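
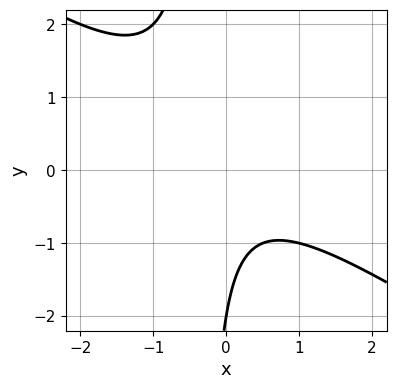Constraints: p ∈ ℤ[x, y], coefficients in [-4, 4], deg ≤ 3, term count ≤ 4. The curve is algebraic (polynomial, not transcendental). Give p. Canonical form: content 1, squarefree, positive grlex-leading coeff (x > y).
2*x^2 + 3*x*y + y + 2

(a) The degree is 2 — no degree-1 curve has this shape.
(b) Against the integer gridlines: it crosses the y-axis at the gridline y = -2; it misses every integer gridline on the x-axis.
(c) Assembling these constraints gives the stated polynomial.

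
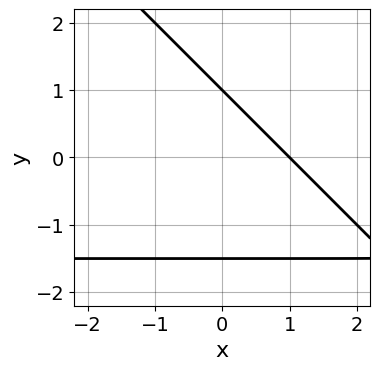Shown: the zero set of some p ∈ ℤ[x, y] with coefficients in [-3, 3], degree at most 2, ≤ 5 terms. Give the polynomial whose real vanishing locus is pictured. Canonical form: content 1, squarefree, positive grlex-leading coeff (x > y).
1. Degree: no degree-1 curve has this shape, so deg p = 2.
2. Checking where it meets the axes: it meets the y-axis at y = 1 (among the integer gridlines); it meets the x-axis at x = 1 (among the integer gridlines).
3. Assembling these constraints gives the stated polynomial.

2*x*y + 2*y^2 + 3*x + y - 3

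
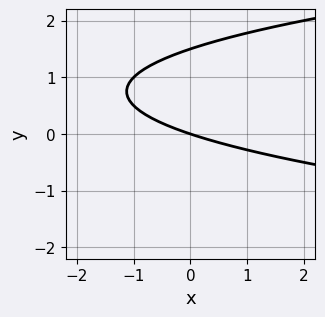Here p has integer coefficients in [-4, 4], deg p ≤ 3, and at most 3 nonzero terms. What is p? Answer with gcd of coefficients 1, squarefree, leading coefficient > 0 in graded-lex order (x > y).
2*y^2 - x - 3*y

deg p = 2.
From the visible intercepts: one y-axis crossing is at y = 0; it crosses the x-axis at the gridline x = 0.
Putting this together gives p.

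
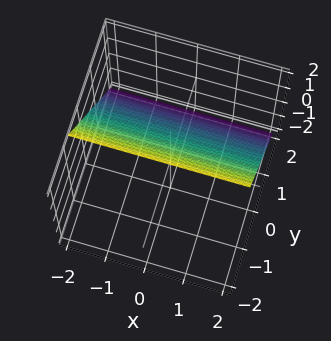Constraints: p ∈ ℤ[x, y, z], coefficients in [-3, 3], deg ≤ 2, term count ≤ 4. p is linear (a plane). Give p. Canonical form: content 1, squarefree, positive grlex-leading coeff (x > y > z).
3*y + 2*z - 2

(a) deg p = 1.
(b) Checking where it meets the axes: it misses every integer gridline on the x-axis; one z-axis crossing is at z = 1.
(c) Matching integer coefficients to the picture gives p.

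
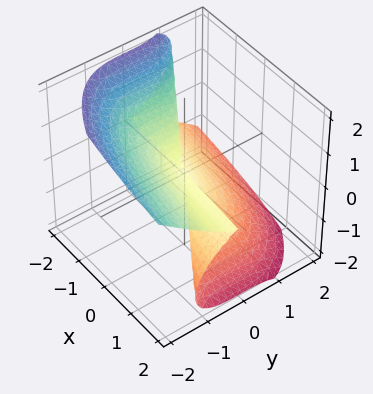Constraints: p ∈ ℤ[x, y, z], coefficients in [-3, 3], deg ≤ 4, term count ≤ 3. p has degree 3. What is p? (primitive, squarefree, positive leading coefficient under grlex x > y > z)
(a) Degree: a generic line meets the surface in up to 3 points, so deg p = 3.
(b) From the visible intercepts: it meets the y-axis at y = 0 (among the integer gridlines); it meets the z-axis at z = 0 (among the integer gridlines).
(c) Fitting integer coefficients to these (and the overall shape) gives p. Check: (1, 0, 0) on the x-axis lies on the surface, and p(1, 0, 0) = 0. ✓

3*x*z^2 + 2*y^3 + 3*z^3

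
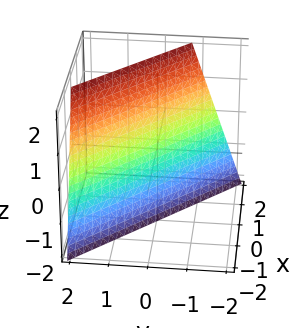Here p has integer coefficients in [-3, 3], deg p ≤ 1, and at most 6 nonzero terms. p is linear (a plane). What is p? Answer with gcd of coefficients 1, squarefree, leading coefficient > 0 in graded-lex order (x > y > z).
3*x + 3*y - z - 2

First, degree: every cross-section is a straight line — this is a plane, so deg p = 1.
Next, reading off the gridlines: it meets the z-axis at z = -2 (among the integer gridlines).
Finally, solving for integer coefficients yields p as stated.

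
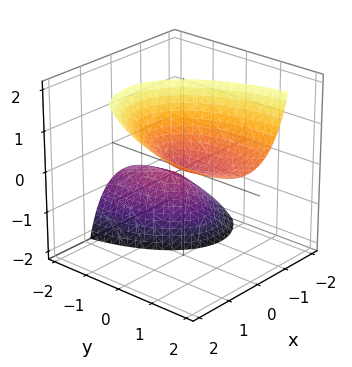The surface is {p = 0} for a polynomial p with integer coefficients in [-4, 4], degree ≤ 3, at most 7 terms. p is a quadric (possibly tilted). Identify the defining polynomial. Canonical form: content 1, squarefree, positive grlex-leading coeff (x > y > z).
3*x^2 - 3*x*z + y^2 - 3*y*z - z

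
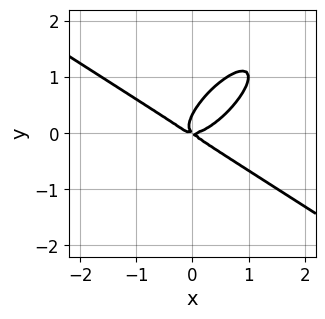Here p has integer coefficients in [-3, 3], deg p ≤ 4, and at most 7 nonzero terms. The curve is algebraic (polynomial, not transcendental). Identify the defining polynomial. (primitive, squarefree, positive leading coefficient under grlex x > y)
(a) The degree is 3 — the shape is more complex than any degree-2 curve.
(b) Observable constraints: one y-axis crossing is at y = 0; it meets the x-axis at x = 0 (among the integer gridlines).
(c) The integer polynomial consistent with all of this is the stated p.

2*x^3 - 3*x*y^2 + 3*y^3 - x*y - y^2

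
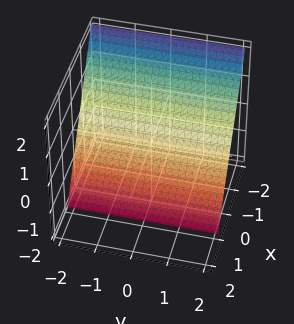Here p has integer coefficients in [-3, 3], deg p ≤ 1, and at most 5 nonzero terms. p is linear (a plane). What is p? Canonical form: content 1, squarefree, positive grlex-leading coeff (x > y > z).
(a) deg p = 1. Every cross-section is a straight line — this is a plane.
(b) From the visible intercepts: it meets the z-axis at z = -1 (among the integer gridlines); it misses every integer gridline on the y-axis.
(c) Solving for integer coefficients yields p as stated.

3*x + 2*z + 2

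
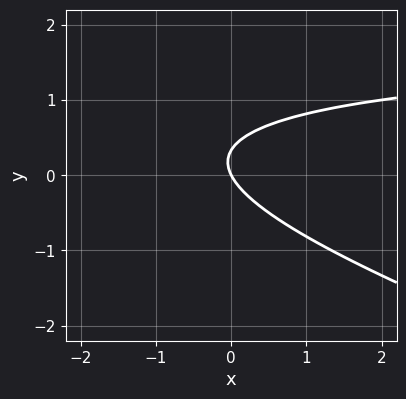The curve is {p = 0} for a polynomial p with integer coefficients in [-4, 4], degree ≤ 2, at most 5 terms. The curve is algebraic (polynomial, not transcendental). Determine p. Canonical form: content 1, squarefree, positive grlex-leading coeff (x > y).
x*y + 3*y^2 - 2*x - y

First, deg p = 2.
Next, reading off the gridlines: one x-axis crossing is at x = 0; one y-axis crossing is at y = 0.
Finally, solving for integer coefficients yields p as stated.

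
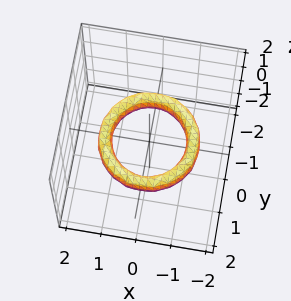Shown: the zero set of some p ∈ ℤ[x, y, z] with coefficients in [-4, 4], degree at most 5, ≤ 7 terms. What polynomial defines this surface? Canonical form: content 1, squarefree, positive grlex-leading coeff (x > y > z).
x^4 + 2*x^2*y^2 + y^4 - 3*x^2 - 3*y^2 + 2*z^2 + 2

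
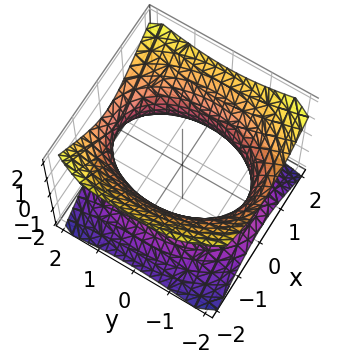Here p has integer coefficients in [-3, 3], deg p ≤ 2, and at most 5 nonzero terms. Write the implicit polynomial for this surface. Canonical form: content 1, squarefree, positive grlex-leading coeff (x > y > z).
2*x^2 + y^2 - 2*z^2 - 3

(a) The degree is 2 — one connected sheet with a waist; a quadric.
(b) Symmetries: mirror symmetry y ↦ −y ⇒ only even powers of y; it's symmetric under z → −z, forcing even powers of z; it's symmetric under x → −x, forcing even powers of x.
(c) Checking where it meets the axes: the surface avoids every integer z-axis point in the box.
(d) Putting this together gives p.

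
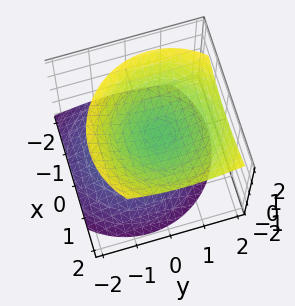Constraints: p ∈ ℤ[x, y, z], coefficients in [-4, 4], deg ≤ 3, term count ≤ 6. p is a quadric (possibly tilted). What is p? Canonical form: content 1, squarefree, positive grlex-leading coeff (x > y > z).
2*x^2 - x*z + 2*y^2 - y*z - 3*z^2 + 3

There are 2 components. Treating them together as one polynomial.
Degree: a generic line meets the surface in up to 2 points, so deg p = 2.
From the axis intercepts and sections: the surface avoids every integer y-axis point in the box; among the integer gridlines, it crosses the z-axis at z ∈ {-1, 1}.
Fitting integer coefficients to these (and the overall shape) gives p.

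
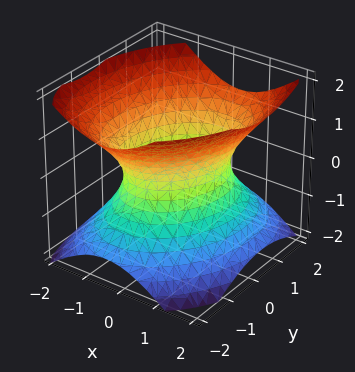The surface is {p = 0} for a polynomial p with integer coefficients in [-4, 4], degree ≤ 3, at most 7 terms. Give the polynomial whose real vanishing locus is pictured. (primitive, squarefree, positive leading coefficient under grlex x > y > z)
3*x^2 - x*y + 2*y^2 - 3*z^2 - 3

deg p = 2.
Reading off the gridlines: the x-axis gridline crossings are at x ∈ {-1, 1}; the surface avoids every integer z-axis point in the box.
Assembling these constraints gives the stated polynomial.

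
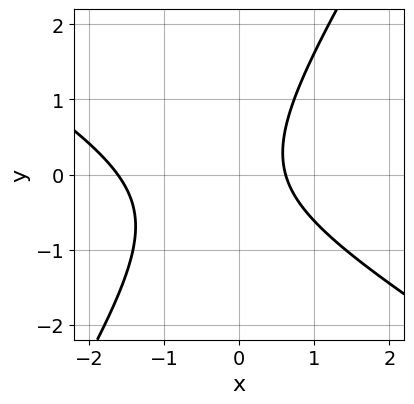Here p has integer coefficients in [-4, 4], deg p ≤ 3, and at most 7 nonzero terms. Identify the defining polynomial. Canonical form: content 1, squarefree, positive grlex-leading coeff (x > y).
1. The degree is 2 — a generic line meets the curve in up to 2 points.
2. Against the integer gridlines: the curve avoids every integer y-axis point in the box.
3. Matching integer coefficients to the picture gives p.

x^2 + x*y - y^2 + x - 1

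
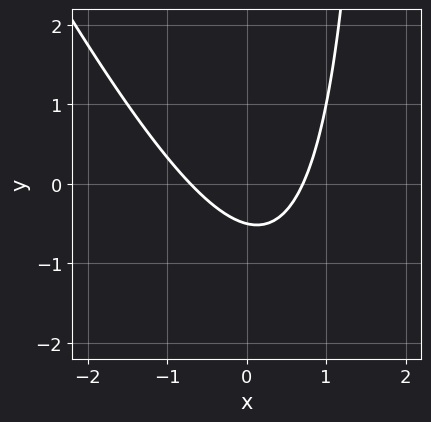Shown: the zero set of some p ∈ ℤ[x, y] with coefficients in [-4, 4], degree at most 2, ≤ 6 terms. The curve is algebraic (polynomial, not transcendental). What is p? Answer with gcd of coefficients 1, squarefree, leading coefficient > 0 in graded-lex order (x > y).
2*x^2 + x*y - 2*y - 1

(a) The degree is 2 — a generic line meets the curve in up to 2 points.
(b) Solving for integer coefficients yields p as stated.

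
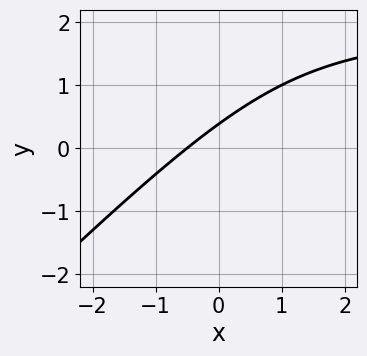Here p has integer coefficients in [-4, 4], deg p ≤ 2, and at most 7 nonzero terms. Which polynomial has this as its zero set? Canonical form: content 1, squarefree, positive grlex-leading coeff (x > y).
The degree is 2 — a generic line meets the curve in up to 2 points.
Putting this together gives p.

x*y - y^2 - 2*x + 3*y - 1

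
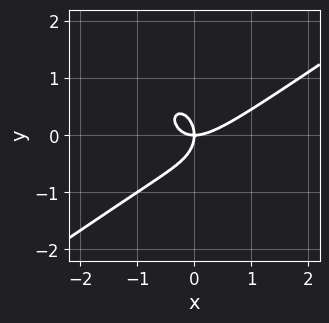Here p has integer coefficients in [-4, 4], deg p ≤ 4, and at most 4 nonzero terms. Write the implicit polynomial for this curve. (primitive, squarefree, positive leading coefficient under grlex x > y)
(a) deg p = 3.
(b) Checking where it meets the axes: it meets the x-axis at x = 0 (among the integer gridlines); it meets the y-axis at y = 0 (among the integer gridlines).
(c) These observations pin down the coefficients.

x^3 - x^2*y - y^3 - x*y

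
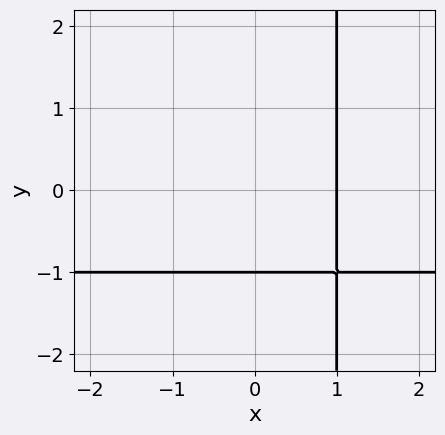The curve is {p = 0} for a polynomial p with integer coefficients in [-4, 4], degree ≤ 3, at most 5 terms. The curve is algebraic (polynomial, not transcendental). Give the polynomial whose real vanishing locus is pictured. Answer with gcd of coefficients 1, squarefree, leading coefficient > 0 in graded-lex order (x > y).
deg p = 2. The shape is more complex than any degree-1 curve.
From the axis intercepts and sections: it meets the y-axis at y = -1 (among the integer gridlines); one x-axis crossing is at x = 1.
These observations pin down the coefficients.

x*y + x - y - 1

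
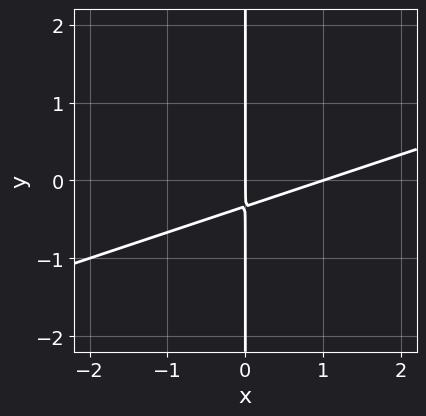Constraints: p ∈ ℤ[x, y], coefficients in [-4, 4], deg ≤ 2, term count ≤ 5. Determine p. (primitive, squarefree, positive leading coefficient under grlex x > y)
x^2 - 3*x*y - x

1. Degree: a generic line meets the curve in up to 2 points, so deg p = 2.
2. Reading off the gridlines: every point of the y-axis in the box is on the curve; among the integer gridlines, it crosses the x-axis at x ∈ {0, 1}.
3. Putting this together gives p.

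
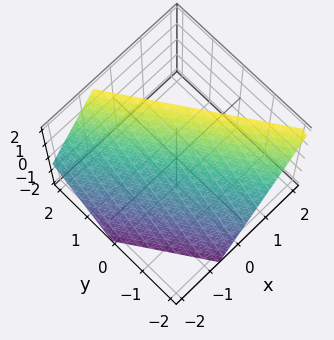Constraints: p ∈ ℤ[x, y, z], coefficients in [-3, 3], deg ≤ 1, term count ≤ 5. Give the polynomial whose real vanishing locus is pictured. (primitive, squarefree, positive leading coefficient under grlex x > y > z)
1. Degree: the surface is flat (a plane), so deg p = 1.
2. Observable constraints: it meets the z-axis at z = 1 (among the integer gridlines); it crosses the y-axis at the gridline y = -1.
3. Putting this together gives p.

3*x + 2*y - 2*z + 2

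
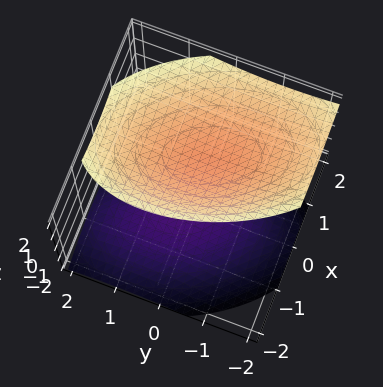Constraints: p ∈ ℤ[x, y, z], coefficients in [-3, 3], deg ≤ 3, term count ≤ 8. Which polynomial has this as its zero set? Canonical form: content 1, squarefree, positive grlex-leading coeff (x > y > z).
2*x^2 + x*y - x*z + y^2 - 2*z^2 + 3

There are 2 components. They look like related sheets of one shape, so recover p as a whole.
deg p = 2. No degree-1 surface has this shape.
Reading off the gridlines: it misses every integer gridline on the y-axis; no x-intercept at any integer in the box.
Matching integer coefficients to the picture gives p.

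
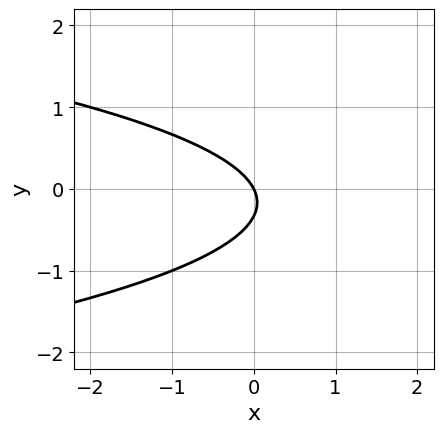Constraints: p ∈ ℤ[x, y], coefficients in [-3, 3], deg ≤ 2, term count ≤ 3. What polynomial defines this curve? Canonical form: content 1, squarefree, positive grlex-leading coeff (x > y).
3*y^2 + 2*x + y

First, deg p = 2.
Next, checking where it meets the axes: one x-axis crossing is at x = 0; it crosses the y-axis at the gridline y = 0.
Finally, putting this together gives p.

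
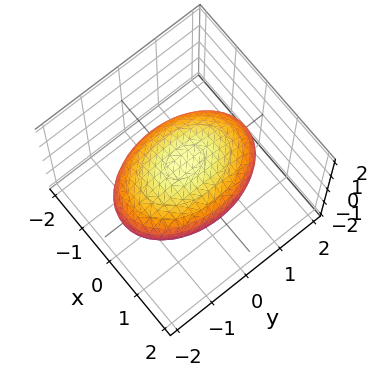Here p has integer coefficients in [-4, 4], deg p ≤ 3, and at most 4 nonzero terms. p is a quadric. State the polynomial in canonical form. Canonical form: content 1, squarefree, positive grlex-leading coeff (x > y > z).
2*x^2 + y^2 + 3*z^2 - 3

deg p = 2. Bounded and convex; a quadric.
Symmetries: mirror symmetry y ↦ −y ⇒ only even powers of y; mirror symmetry z ↦ −z ⇒ only even powers of z; mirror symmetry x ↦ −x ⇒ only even powers of x.
Against the integer gridlines: among the integer gridlines, it crosses the z-axis at z ∈ {-1, 1}.
The integer polynomial consistent with all of this is the stated p.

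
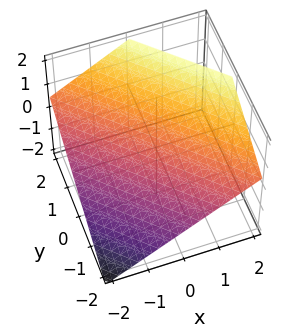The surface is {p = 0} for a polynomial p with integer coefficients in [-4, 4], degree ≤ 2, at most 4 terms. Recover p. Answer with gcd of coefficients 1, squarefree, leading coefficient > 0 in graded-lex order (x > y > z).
1. Degree: the surface is flat (a plane), so deg p = 1.
2. From the visible intercepts: it meets the y-axis at y = -1 (among the integer gridlines); one x-axis crossing is at x = -1.
3. Together with the visible shape, these determine p as stated.

2*x + 2*y - 3*z + 2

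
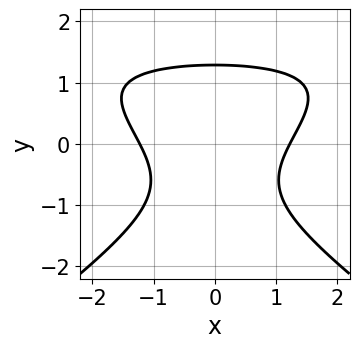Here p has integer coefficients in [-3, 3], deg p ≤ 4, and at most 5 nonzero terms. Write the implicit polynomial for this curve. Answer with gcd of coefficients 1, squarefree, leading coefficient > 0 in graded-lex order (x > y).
First, deg p = 3. A generic line meets the curve in up to 3 points.
Next, symmetries: it's symmetric under x → −x, forcing even powers of x.
Finally, putting this together gives p.

x^2*y - 2*y^3 - 2*x^2 + y + 3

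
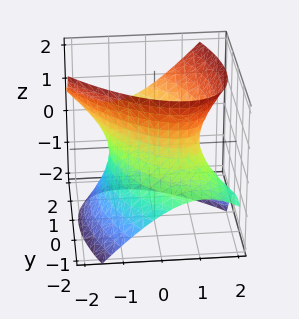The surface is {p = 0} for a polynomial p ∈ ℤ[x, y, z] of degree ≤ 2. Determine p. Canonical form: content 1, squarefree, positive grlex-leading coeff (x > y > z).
3*x^2 + 3*x*y + 2*y^2 - 3*y*z - 2*z^2 - 3

(a) deg p = 2. A generic line meets the surface in up to 2 points.
(b) Observable constraints: among the integer gridlines, it crosses the x-axis at x ∈ {-1, 1}; the surface avoids every integer z-axis point in the box.
(c) Assembling these constraints gives the stated polynomial.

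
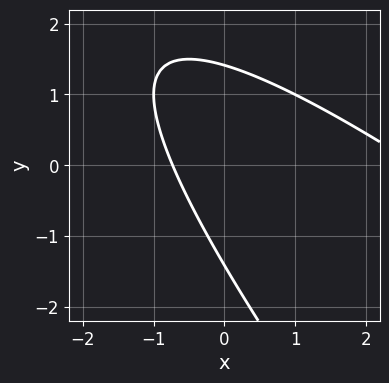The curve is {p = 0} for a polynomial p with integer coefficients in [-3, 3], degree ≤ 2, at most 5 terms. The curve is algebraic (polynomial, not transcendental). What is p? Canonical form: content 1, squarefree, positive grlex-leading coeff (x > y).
x^2 + 2*x*y + y^2 - 2*x - 2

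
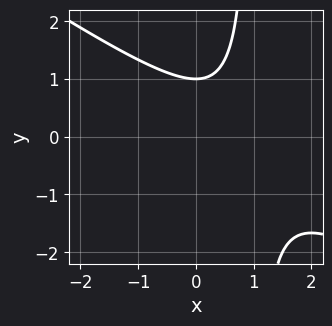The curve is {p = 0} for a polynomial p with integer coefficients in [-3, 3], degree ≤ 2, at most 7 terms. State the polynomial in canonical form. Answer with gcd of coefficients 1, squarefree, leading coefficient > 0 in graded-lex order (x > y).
2*x^2 + 3*x*y - 3*x - 3*y + 3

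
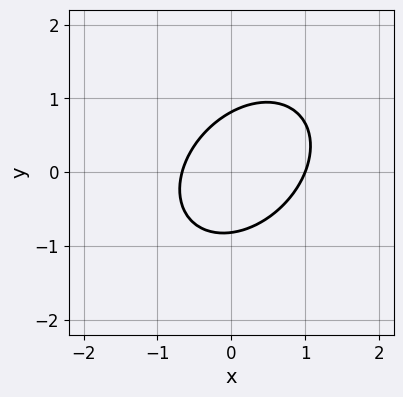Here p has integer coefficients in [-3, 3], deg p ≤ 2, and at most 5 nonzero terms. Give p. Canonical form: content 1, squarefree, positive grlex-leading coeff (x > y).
3*x^2 - 2*x*y + 3*y^2 - x - 2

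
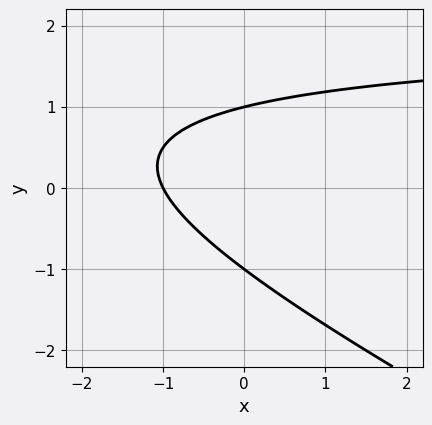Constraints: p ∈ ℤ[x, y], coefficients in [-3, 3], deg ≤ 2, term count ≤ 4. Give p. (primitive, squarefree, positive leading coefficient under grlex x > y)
x*y + 2*y^2 - 2*x - 2

1. deg p = 2.
2. Observable constraints: it meets the x-axis at x = -1 (among the integer gridlines); the y-axis gridline crossings are at y ∈ {-1, 1}.
3. Putting this together gives p.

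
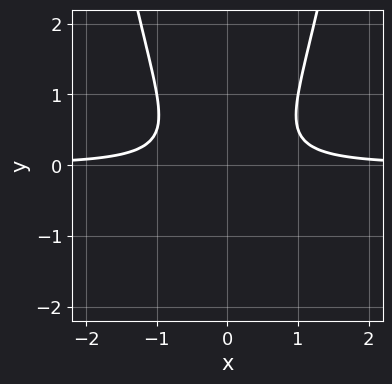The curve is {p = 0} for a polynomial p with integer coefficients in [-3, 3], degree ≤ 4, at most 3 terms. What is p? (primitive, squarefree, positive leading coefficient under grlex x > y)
3*x^2*y - 2*y^2 - 1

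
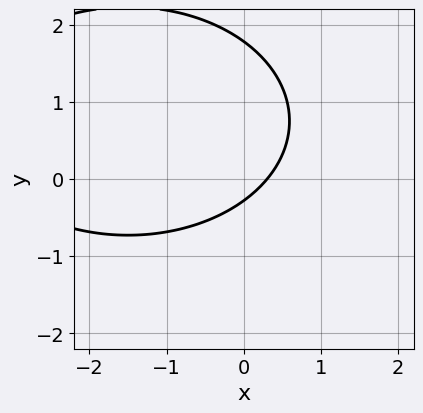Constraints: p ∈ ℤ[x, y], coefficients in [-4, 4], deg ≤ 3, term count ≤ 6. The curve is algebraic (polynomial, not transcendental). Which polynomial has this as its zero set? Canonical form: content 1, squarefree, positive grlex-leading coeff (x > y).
x^2 + 2*y^2 + 3*x - 3*y - 1

The degree is 2 — a generic line meets the curve in up to 2 points.
Putting this together gives p.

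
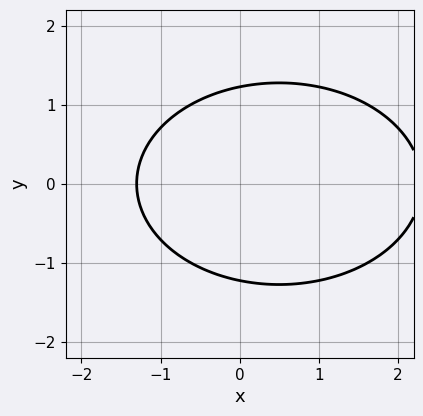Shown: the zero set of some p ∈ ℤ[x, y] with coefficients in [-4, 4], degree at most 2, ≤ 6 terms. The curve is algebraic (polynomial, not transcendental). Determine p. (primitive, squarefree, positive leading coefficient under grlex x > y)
(a) deg p = 2.
(b) Symmetries: mirror symmetry y ↦ −y ⇒ only even powers of y.
(c) Fitting integer coefficients to these (and the overall shape) gives p.

x^2 + 2*y^2 - x - 3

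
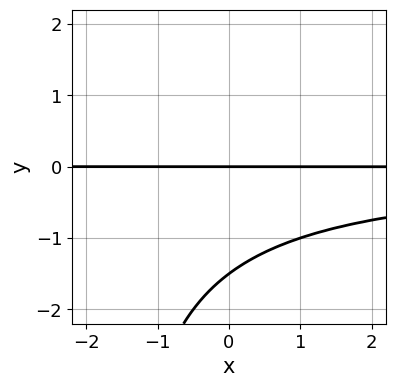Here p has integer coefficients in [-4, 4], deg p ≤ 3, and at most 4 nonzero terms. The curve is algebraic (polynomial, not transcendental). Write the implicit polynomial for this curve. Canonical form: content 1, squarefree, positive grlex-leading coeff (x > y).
x*y^2 + 2*y^2 + 3*y

Degree: a generic line meets the curve in up to 3 points, so deg p = 3.
Checking where it meets the axes: the visible x-axis segment lies entirely on the curve; it crosses the y-axis at the gridline y = 0.
Matching integer coefficients to the picture gives p.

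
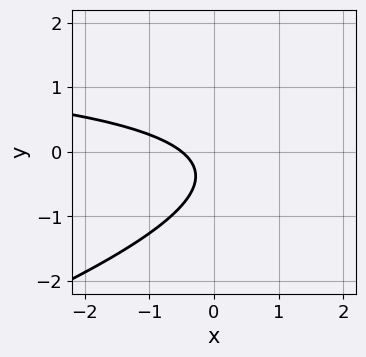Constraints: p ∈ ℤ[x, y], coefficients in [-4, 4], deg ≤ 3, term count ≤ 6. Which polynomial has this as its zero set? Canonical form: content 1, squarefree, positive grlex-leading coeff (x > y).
1. The degree is 2 — no degree-1 curve has this shape.
2. Against the integer gridlines: the curve avoids every integer y-axis point in the box.
3. The integer polynomial consistent with all of this is the stated p.

x*y - 3*y^2 - 2*x - 2*y - 1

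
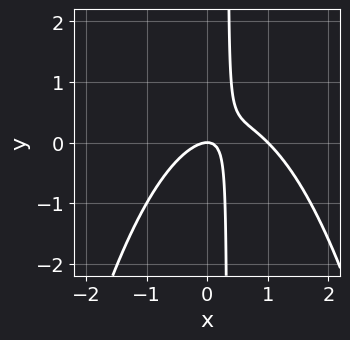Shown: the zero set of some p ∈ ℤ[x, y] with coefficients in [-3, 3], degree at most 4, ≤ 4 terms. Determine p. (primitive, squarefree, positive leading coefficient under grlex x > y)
(a) deg p = 3. A generic line meets the curve in up to 3 points.
(b) From the visible intercepts: it crosses the y-axis at the gridline y = 0; among the integer gridlines, it crosses the x-axis at x ∈ {0, 1}.
(c) Matching integer coefficients to the picture gives p.

2*x^3 - 2*x^2 + 3*x*y - y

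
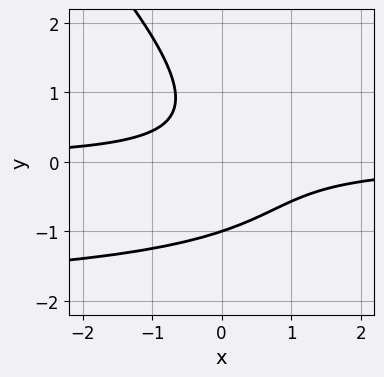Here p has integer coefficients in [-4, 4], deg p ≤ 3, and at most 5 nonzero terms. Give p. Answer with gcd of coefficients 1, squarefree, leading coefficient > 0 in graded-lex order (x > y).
(a) The degree is 3 — a generic line meets the curve in up to 3 points.
(b) From the axis intercepts and sections: it crosses the y-axis at the gridline y = -1; no x-intercept at any integer in the box.
(c) Fitting integer coefficients to these (and the overall shape) gives p.

x*y^2 + y^3 + 2*x*y + 1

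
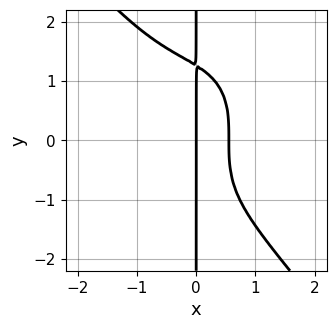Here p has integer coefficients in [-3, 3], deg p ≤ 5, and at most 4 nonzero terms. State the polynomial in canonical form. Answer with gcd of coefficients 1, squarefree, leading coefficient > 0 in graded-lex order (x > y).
2*x^4 + x*y^3 + 3*x^2 - 2*x

(a) Degree: no degree-3 curve has this shape, so deg p = 4.
(b) Checking where it meets the axes: it meets the x-axis at x = 0 (among the integer gridlines); the visible y-axis segment lies entirely on the curve.
(c) Together with the visible shape, these determine p as stated.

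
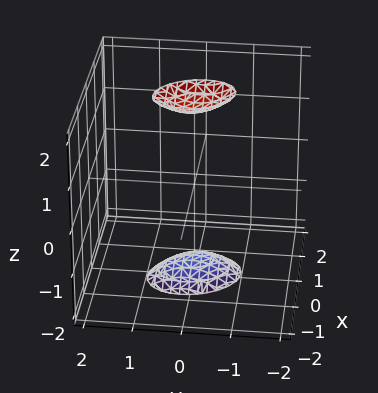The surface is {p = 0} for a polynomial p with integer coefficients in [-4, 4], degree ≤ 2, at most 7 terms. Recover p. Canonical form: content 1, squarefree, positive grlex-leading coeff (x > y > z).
3*x^2 + x*y + 2*y^2 - z^2 + 3

There are 2 components.
The degree is 2 — the shape is more complex than any degree-1 surface.
Reading off the gridlines: no y-intercept at any integer in the box; no x-intercept at any integer in the box.
Together with the visible shape, these determine p as stated.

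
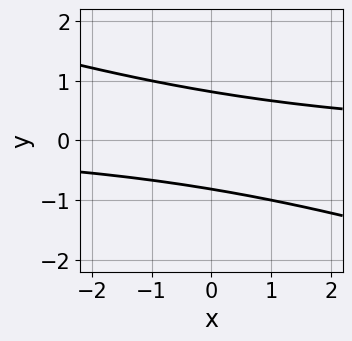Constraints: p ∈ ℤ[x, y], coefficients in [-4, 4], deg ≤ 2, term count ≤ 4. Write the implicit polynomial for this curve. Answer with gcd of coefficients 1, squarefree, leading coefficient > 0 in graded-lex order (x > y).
x*y + 3*y^2 - 2

(a) The degree is 2 — the shape is more complex than any degree-1 curve.
(b) Against the integer gridlines: no x-intercept at any integer in the box.
(c) Putting this together gives p.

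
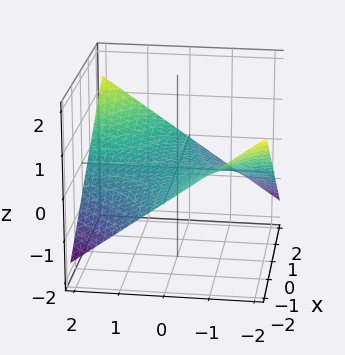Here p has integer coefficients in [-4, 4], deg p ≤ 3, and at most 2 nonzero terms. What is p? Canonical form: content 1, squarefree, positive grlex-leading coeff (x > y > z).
First, deg p = 2. A hyperbolic paraboloid; a quadric.
Then, from the axis intercepts and sections: the visible x-axis segment lies entirely on the surface; one z-axis crossing is at z = 0; the visible y-axis segment lies entirely on the surface.
Finally, together with the visible shape, these determine p as stated.

x*y - 3*z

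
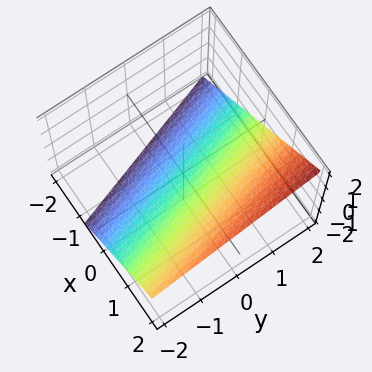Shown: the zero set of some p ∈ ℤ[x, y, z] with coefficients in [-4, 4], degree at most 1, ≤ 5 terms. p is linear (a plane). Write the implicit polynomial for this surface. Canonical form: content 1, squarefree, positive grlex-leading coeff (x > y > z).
3*x + y - 3*z - 2

1. deg p = 1.
2. Checking where it meets the axes: it crosses the y-axis at the gridline y = 2.
3. Solving for integer coefficients yields p as stated.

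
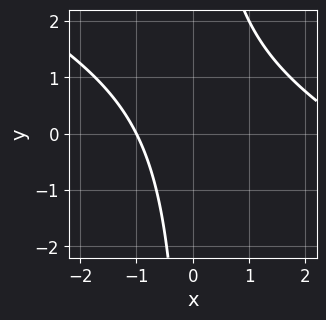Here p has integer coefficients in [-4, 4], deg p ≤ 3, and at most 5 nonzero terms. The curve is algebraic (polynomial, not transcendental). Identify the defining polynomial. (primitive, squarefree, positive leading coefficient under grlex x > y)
x^2 + 2*x*y - 2*x - 3

(a) deg p = 2.
(b) Against the integer gridlines: it meets the x-axis at x = -1 (among the integer gridlines); no y-intercept at any integer in the box.
(c) Matching integer coefficients to the picture gives p.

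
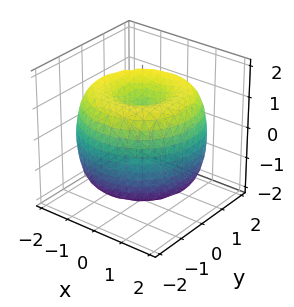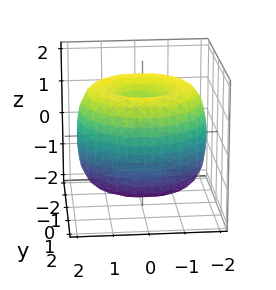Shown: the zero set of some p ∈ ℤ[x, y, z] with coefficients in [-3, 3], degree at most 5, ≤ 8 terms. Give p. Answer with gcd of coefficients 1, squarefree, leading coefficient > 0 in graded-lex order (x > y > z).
First, degree: the shape is more complex than any degree-3 surface, so deg p = 4.
Next, symmetry: the surface is invariant under rotation about z: p = q(x² + y², z).
Then, against the integer gridlines: a circular section at z = 1 has radius between 1 and 2; among the integer gridlines, it crosses the z-axis at z ∈ {-1, 1}.
Finally, the integer polynomial consistent with all of this is the stated p.

x^4 + 2*x^2*y^2 + y^4 - 3*x^2 - 3*y^2 + 2*z^2 - 2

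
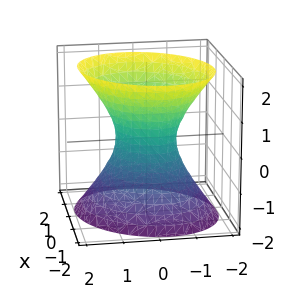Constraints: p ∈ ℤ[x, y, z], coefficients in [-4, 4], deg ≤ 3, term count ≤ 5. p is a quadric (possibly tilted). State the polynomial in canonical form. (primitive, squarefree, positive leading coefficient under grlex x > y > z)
3*x^2 - x*y + 3*y^2 - 2*z^2 - 2

First, deg p = 2.
Then, from the visible intercepts: it misses every integer gridline on the z-axis.
Finally, assembling these constraints gives the stated polynomial.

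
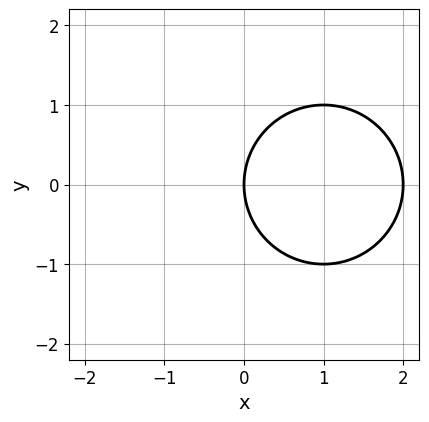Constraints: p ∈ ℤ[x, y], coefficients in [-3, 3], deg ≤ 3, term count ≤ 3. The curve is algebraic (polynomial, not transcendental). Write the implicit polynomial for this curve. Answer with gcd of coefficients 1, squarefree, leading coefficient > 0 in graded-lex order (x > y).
The degree is 2 — a generic line meets the curve in up to 2 points.
Symmetries: the y ↦ −y reflection is a symmetry, so y appears only in even powers.
From the axis intercepts and sections: it crosses the y-axis at the gridline y = 0; among the integer gridlines, it crosses the x-axis at x ∈ {0, 2}.
The integer polynomial consistent with all of this is the stated p.

x^2 + y^2 - 2*x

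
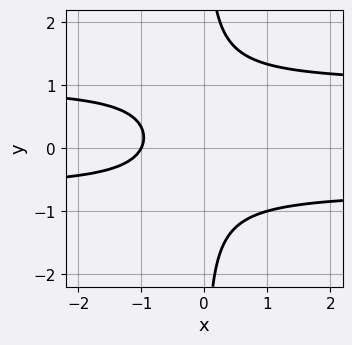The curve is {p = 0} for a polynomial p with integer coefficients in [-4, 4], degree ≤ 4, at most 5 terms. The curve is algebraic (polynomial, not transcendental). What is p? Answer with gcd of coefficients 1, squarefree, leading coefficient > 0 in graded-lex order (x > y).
3*x*y^2 - x*y - 2*x - 2

Degree: no degree-2 curve has this shape, so deg p = 3.
Reading off the gridlines: the curve avoids every integer y-axis point in the box; it crosses the x-axis at the gridline x = -1.
Fitting integer coefficients to these (and the overall shape) gives p.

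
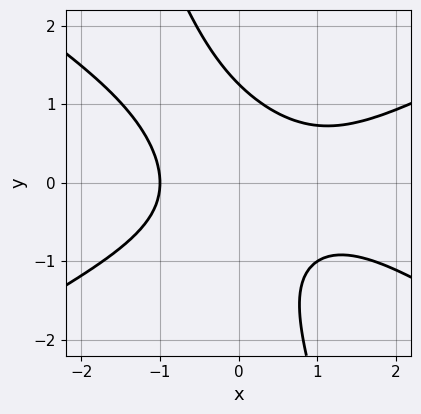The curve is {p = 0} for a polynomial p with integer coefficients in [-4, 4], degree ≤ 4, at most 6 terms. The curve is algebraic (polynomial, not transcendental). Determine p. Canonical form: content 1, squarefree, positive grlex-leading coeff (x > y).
(a) deg p = 3. No degree-2 curve has this shape.
(b) Checking where it meets the axes: it crosses the x-axis at the gridline x = -1.
(c) Assembling these constraints gives the stated polynomial.

x^3 - 3*x*y^2 - y^3 - x^2 + 2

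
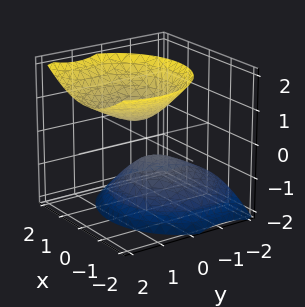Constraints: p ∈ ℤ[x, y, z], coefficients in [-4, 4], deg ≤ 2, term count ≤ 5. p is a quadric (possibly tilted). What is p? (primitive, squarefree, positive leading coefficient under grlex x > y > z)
2*x^2 + 2*y^2 - 2*y*z - 2*z^2 + 1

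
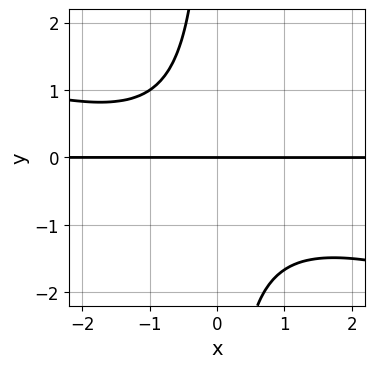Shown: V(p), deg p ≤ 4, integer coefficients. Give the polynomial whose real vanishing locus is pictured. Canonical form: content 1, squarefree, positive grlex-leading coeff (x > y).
First, the degree is 3 — no degree-2 curve has this shape.
Next, observable constraints: it crosses the y-axis at the gridline y = 0; every point of the x-axis in the box is on the curve.
Finally, fitting integer coefficients to these (and the overall shape) gives p.

x^2*y + 3*x*y^2 + x*y + 3*y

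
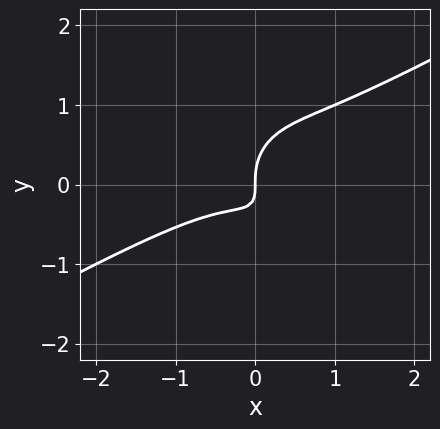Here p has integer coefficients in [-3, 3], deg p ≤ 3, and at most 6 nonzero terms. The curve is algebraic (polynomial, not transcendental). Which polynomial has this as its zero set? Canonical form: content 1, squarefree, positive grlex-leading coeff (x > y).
2*x^3 - 3*x^2*y - 2*y^3 + 2*x*y + x

1. The degree is 3 — the shape is more complex than any degree-2 curve.
2. Checking where it meets the axes: it crosses the x-axis at the gridline x = 0; one y-axis crossing is at y = 0.
3. These observations pin down the coefficients.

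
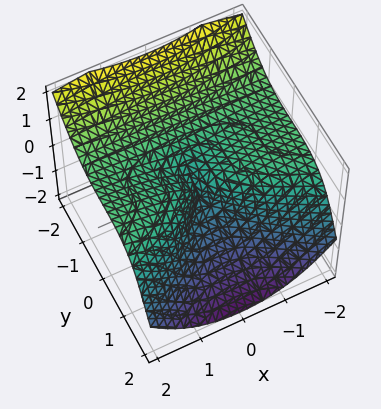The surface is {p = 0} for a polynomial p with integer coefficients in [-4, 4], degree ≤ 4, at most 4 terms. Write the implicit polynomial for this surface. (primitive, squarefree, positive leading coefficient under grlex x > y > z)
Degree: a generic line meets the surface in up to 3 points, so deg p = 3.
From the axis intercepts and sections: it meets the z-axis at z = 0 (among the integer gridlines); it meets the x-axis at x = 0 (among the integer gridlines); it meets the y-axis at y = 0 (among the integer gridlines).
These observations pin down the coefficients.

x^2*z + y^3 + z^3 - x^2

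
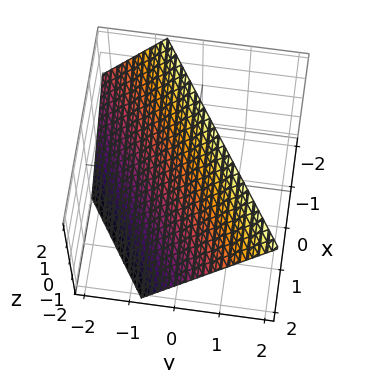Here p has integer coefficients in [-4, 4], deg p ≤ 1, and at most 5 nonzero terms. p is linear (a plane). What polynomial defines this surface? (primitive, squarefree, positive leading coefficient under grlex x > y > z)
2*x - 3*y + 2*z - 2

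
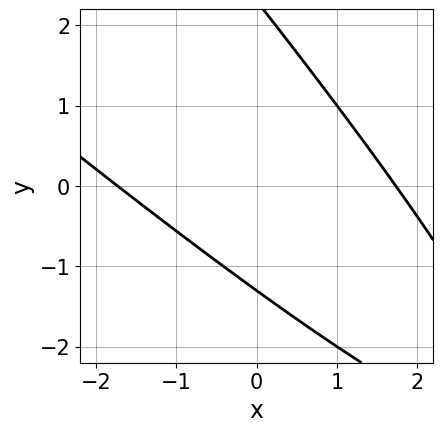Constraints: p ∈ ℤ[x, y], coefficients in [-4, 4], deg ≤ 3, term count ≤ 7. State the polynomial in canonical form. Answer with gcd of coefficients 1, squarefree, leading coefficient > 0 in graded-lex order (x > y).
x^2 + 2*x*y + y^2 - y - 3

1. deg p = 2.
2. Solving for integer coefficients yields p as stated.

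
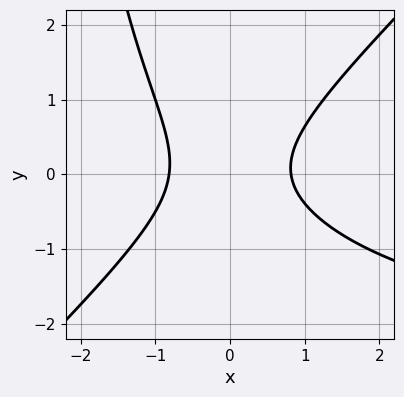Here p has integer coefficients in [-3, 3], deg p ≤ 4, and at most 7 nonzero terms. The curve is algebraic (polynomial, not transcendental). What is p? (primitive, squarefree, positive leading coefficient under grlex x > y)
deg p = 3.
From the axis intercepts and sections: the curve avoids every integer y-axis point in the box.
The integer polynomial consistent with all of this is the stated p.

x^2*y - x*y^2 + 3*x^2 - 3*y^2 - 2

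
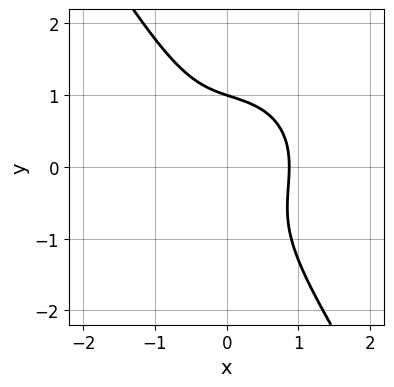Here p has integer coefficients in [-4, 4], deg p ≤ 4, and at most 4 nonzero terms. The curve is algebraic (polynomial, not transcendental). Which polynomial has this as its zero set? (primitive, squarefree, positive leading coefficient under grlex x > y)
3*x^3 + 2*x*y^2 + 2*y^3 - 2

(a) The degree is 3 — the shape is more complex than any degree-2 curve.
(b) Observable constraints: one y-axis crossing is at y = 1.
(c) Together with the visible shape, these determine p as stated.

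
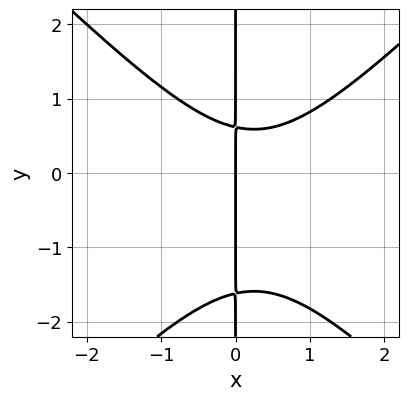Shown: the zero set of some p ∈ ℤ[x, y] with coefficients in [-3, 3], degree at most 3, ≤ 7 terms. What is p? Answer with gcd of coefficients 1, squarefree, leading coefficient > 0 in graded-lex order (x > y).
First, deg p = 3. A generic line meets the curve in up to 3 points.
Then, against the integer gridlines: the visible y-axis segment lies entirely on the curve; it crosses the x-axis at the gridline x = 0.
Finally, fitting integer coefficients to these (and the overall shape) gives p.

2*x^3 - 2*x*y^2 - x^2 - 2*x*y + 2*x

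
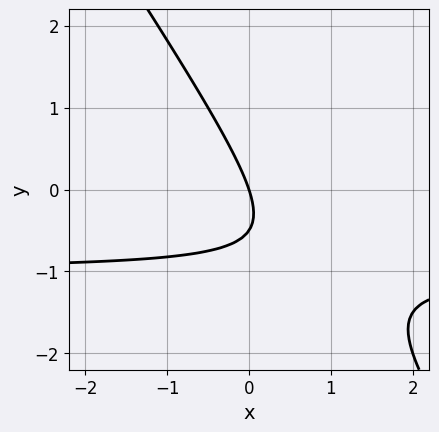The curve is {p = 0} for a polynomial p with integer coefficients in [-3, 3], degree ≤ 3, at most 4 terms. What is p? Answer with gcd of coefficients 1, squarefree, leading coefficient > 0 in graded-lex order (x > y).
3*x*y + 2*y^2 + 3*x + y

(a) The degree is 2 — no degree-1 curve has this shape.
(b) From the visible intercepts: it meets the x-axis at x = 0 (among the integer gridlines); it crosses the y-axis at the gridline y = 0.
(c) Fitting integer coefficients to these (and the overall shape) gives p.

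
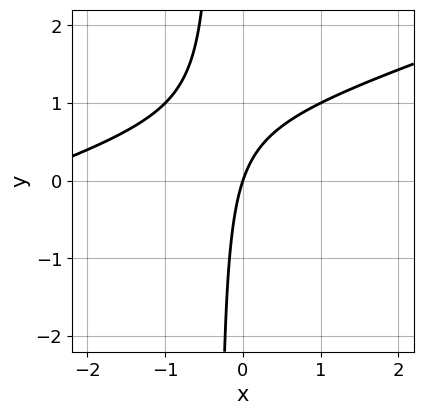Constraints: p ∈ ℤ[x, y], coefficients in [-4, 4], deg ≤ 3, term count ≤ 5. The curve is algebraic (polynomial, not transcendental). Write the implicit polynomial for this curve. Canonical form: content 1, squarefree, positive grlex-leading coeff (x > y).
Degree: the shape is more complex than any degree-1 curve, so deg p = 2.
From the visible intercepts: it meets the y-axis at y = 0 (among the integer gridlines); it meets the x-axis at x = 0 (among the integer gridlines).
Solving for integer coefficients yields p as stated.

x^2 - 3*x*y + 3*x - y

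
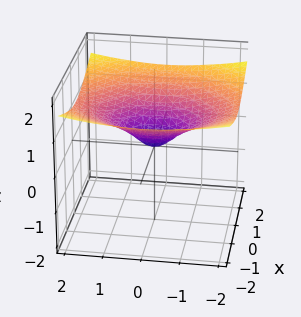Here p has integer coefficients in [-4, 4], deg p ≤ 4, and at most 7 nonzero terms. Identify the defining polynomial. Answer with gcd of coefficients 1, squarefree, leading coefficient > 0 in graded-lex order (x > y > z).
3*z^3 - 2*x^2 - y^2 - z^2 + z

1. Degree: no degree-2 surface has this shape, so deg p = 3.
2. From the visible intercepts: it crosses the z-axis at the gridline z = 0; it crosses the y-axis at the gridline y = 0.
3. Solving for integer coefficients yields p as stated.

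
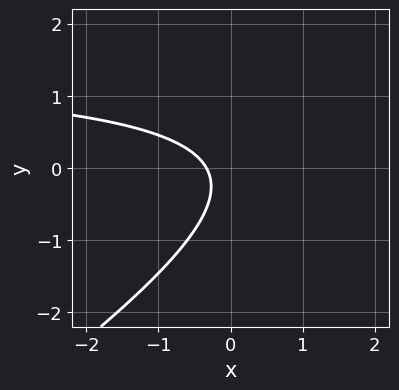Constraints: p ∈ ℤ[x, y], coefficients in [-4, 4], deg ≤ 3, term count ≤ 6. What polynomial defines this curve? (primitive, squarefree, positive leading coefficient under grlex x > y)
First, the degree is 2 — a generic line meets the curve in up to 2 points.
Then, checking where it meets the axes: it misses every integer gridline on the y-axis.
Finally, solving for integer coefficients yields p as stated.

2*x*y - 3*y^2 - 3*x - y - 1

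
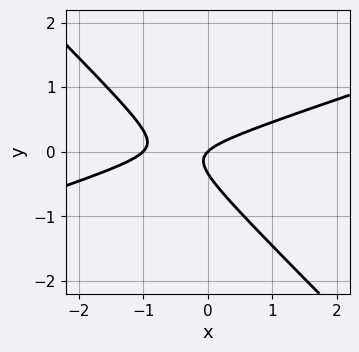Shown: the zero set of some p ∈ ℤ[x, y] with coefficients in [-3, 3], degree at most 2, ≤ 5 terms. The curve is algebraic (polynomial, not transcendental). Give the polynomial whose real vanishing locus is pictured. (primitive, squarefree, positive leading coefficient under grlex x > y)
(a) Degree: no degree-1 curve has this shape, so deg p = 2.
(b) Checking where it meets the axes: among the integer gridlines, it crosses the x-axis at x ∈ {-1, 0}; one y-axis crossing is at y = 0.
(c) Assembling these constraints gives the stated polynomial.

x^2 - 2*x*y - 3*y^2 + x - y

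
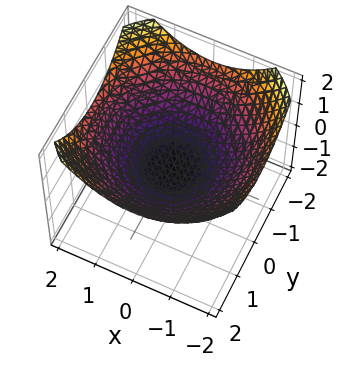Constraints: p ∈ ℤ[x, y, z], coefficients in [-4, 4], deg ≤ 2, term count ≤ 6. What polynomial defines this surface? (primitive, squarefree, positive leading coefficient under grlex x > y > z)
x^2 + y^2 - 3*z - 1

First, deg p = 2.
Then, symmetries: rotational symmetry about the z-axis ⇒ p depends on x, y only through x² + y².
Next, reading off the gridlines: among the integer gridlines, it crosses the y-axis at y ∈ {-1, 1}; a circular section at z = 0 has radius exactly 1.
Finally, matching integer coefficients to the picture gives p.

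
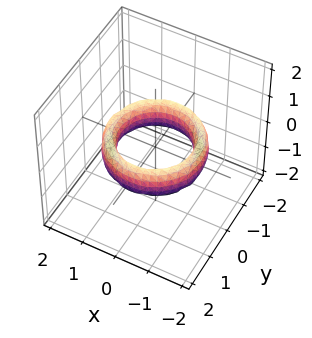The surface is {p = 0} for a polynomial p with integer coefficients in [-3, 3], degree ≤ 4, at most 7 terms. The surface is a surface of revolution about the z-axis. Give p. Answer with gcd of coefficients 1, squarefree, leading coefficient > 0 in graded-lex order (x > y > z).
The degree is 4 — no degree-3 surface has this shape.
Symmetries: the surface is invariant under rotation about z: p = q(x² + y², z).
Checking where it meets the axes: among the integer gridlines, it crosses the x-axis at x ∈ {-1, 1}; the surface avoids every integer z-axis point in the box; a circular section at z = 0 has radius exactly 1.
These observations pin down the coefficients. Check: (0, 1, 0) on the y-axis lies on the surface, and p(0, 1, 0) = 0. ✓

x^4 + 2*x^2*y^2 + y^4 - 3*x^2 - 3*y^2 + z^2 + 2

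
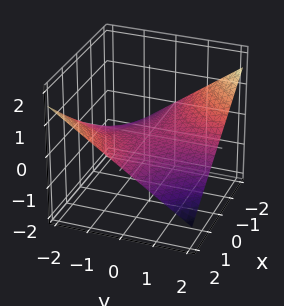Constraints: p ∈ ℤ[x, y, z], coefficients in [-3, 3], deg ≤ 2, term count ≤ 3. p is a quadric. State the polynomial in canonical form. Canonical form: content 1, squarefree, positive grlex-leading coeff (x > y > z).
1. The degree is 2 — a hyperbolic paraboloid; a quadric.
2. From the axis intercepts and sections: the visible y-axis segment lies entirely on the surface; one z-axis crossing is at z = 0.
3. Putting this together gives p.

x*y + 3*z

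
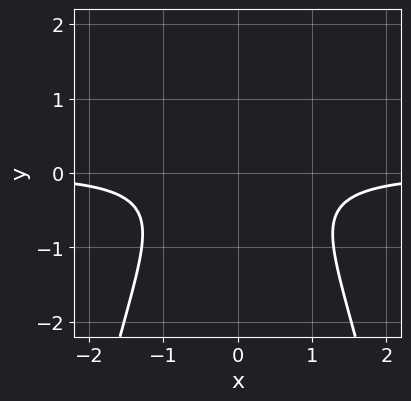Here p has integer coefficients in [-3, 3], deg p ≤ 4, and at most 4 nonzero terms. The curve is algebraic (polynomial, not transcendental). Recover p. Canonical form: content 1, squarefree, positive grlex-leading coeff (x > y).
3*x^2*y + 3*y^2 + 2

(a) deg p = 3. A generic line meets the curve in up to 3 points.
(b) Symmetries: the x ↦ −x reflection is a symmetry, so x appears only in even powers.
(c) Against the integer gridlines: it misses every integer gridline on the x-axis; it misses every integer gridline on the y-axis.
(d) Assembling these constraints gives the stated polynomial.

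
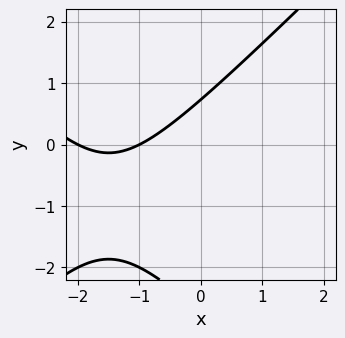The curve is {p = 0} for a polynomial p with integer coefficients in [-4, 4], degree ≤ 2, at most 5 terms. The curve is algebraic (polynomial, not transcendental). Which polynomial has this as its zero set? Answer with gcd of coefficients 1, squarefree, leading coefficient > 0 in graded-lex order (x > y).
x^2 - y^2 + 3*x - 2*y + 2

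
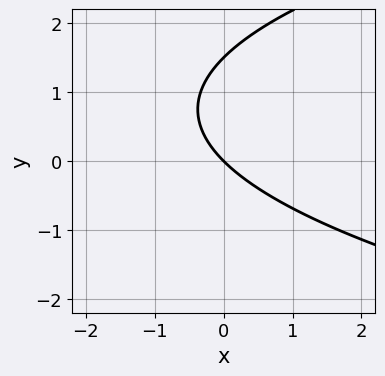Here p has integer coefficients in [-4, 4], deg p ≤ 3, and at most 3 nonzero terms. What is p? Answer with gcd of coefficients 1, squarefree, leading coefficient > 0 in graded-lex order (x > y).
2*y^2 - 3*x - 3*y

deg p = 2. The shape is more complex than any degree-1 curve.
Against the integer gridlines: one y-axis crossing is at y = 0; it crosses the x-axis at the gridline x = 0.
Together with the visible shape, these determine p as stated.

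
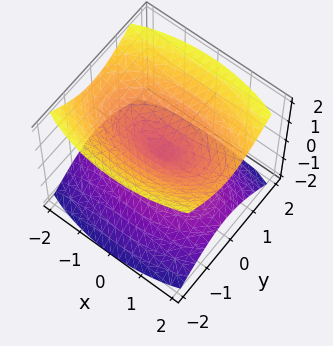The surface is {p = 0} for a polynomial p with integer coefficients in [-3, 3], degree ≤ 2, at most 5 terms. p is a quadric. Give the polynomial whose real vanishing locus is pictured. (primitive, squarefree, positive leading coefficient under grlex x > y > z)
The picture has 2 separate pieces. Treating them together as one polynomial.
Degree: two nappes meeting at a single point; a quadric, so deg p = 2.
Symmetries: it's symmetric under y → −y, forcing even powers of y; it's symmetric under x → −x, forcing even powers of x; the z ↦ −z reflection is a symmetry, so z appears only in even powers.
Observable constraints: it meets the z-axis at z = 0 (among the integer gridlines); it meets the y-axis at y = 0 (among the integer gridlines); one x-axis crossing is at x = 0.
These observations pin down the coefficients.

x^2 + 3*y^2 - 3*z^2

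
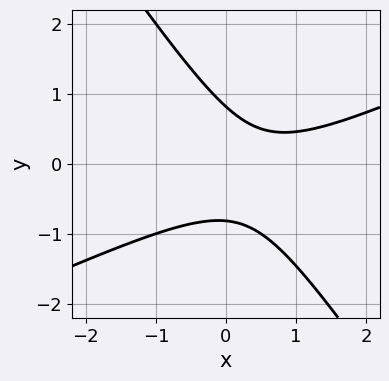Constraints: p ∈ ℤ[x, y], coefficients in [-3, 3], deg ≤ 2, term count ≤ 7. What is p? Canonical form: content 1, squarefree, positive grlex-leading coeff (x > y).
2*x^2 - 3*x*y - 3*y^2 - 2*x + 2

(a) The degree is 2 — the shape is more complex than any degree-1 curve.
(b) Against the integer gridlines: the curve avoids every integer x-axis point in the box.
(c) These observations pin down the coefficients.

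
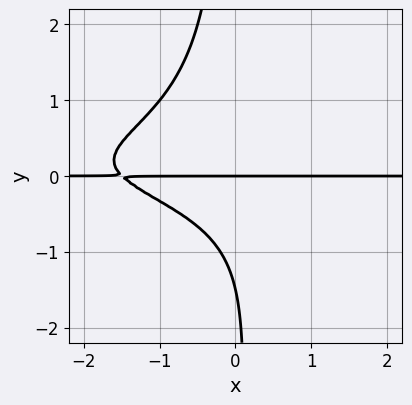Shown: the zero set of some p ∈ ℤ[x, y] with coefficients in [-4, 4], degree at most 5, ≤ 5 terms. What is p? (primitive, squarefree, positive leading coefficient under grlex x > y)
Degree: a generic line meets the curve in up to 4 points, so deg p = 4.
From the visible intercepts: the visible x-axis segment lies entirely on the curve; it crosses the y-axis at the gridline y = 0.
Matching integer coefficients to the picture gives p.

3*x*y^3 + 2*x*y + 2*y^2 + 3*y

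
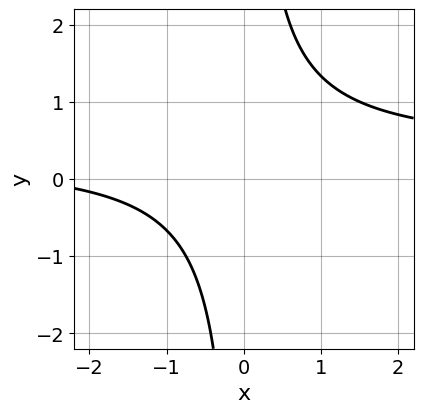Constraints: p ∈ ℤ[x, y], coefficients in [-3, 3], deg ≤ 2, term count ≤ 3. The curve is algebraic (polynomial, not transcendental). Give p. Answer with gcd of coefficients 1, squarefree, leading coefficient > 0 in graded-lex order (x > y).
The degree is 2 — a generic line meets the curve in up to 2 points.
Observable constraints: it misses every integer gridline on the y-axis; no x-intercept at any integer in the box.
Solving for integer coefficients yields p as stated.

3*x*y - x - 3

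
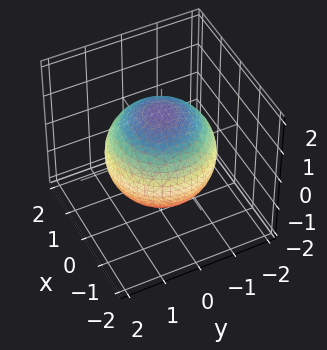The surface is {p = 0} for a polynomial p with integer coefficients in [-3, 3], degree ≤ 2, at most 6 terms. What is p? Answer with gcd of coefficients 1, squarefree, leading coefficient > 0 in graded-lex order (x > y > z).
x^2 + y^2 + z^2 - 2

1. deg p = 2. A closed, bounded, convex surface; a quadric.
2. Symmetries: mirror symmetry z ↦ −z ⇒ only even powers of z; the surface is invariant under rotation about z: p = q(x² + y², z).
3. From the visible intercepts: a circular section at z = 0 has radius between 1 and 2.
4. Matching integer coefficients to the picture gives p.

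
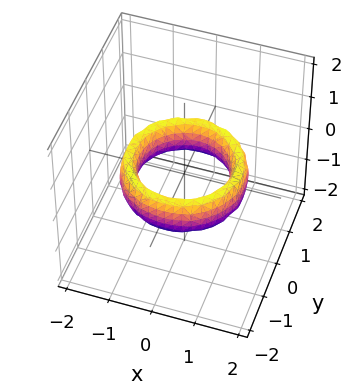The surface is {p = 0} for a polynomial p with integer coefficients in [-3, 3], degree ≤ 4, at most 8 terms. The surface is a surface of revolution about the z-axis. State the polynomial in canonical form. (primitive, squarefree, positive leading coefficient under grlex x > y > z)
x^4 + 2*x^2*y^2 + y^4 - 3*x^2 - 3*y^2 + z^2 + 2

1. Degree: no degree-3 surface has this shape, so deg p = 4.
2. Symmetries: the z-axis is an axis of rotation, so x and y enter only as x² + y².
3. Observable constraints: among the integer gridlines, it crosses the x-axis at x ∈ {-1, 1}; a circular section at z = 0 has radius exactly 1; the y-axis gridline crossings are at y ∈ {-1, 1}.
4. Assembling these constraints gives the stated polynomial.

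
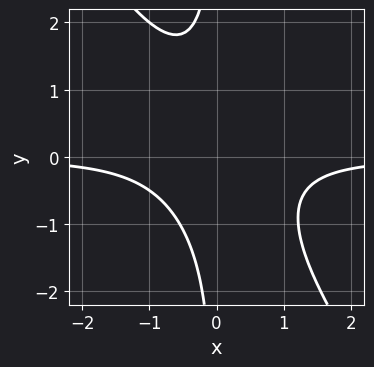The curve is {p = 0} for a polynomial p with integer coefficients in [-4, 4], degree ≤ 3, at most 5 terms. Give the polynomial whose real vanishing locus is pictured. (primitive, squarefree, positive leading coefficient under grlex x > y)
3*x^2*y + 2*x*y^2 + 2

First, degree: no degree-2 curve has this shape, so deg p = 3.
Then, from the axis intercepts and sections: no x-intercept at any integer in the box; it misses every integer gridline on the y-axis.
Finally, fitting integer coefficients to these (and the overall shape) gives p.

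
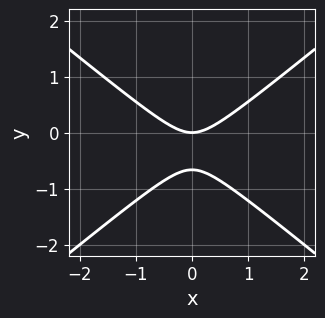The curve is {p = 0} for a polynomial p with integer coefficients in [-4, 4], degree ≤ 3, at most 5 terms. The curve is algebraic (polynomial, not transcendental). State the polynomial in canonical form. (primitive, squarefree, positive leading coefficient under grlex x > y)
2*x^2 - 3*y^2 - 2*y

(a) The degree is 2 — a generic line meets the curve in up to 2 points.
(b) Symmetries: mirror symmetry x ↦ −x ⇒ only even powers of x.
(c) Against the integer gridlines: it crosses the x-axis at the gridline x = 0; one y-axis crossing is at y = 0.
(d) Assembling these constraints gives the stated polynomial.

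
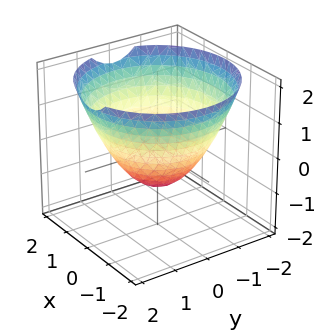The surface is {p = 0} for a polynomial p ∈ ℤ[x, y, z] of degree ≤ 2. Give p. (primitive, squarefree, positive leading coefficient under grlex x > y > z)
1. deg p = 2. A generic line meets the surface in up to 2 points.
2. Symmetries: the surface is invariant under rotation about z: p = q(x² + y², z).
3. Reading off the gridlines: one z-axis crossing is at z = -1; a circular section at z = 0 has radius between 1 and 2.
4. Solving for integer coefficients yields p as stated.

2*x^2 + 2*y^2 - 3*z - 3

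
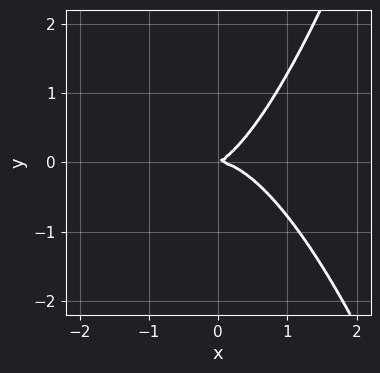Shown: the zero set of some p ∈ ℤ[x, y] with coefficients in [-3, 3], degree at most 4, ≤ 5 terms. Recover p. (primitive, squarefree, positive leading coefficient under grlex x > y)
2*x^3 + x*y - 2*y^2

(a) deg p = 3. A generic line meets the curve in up to 3 points.
(b) Checking where it meets the axes: it crosses the y-axis at the gridline y = 0; it meets the x-axis at x = 0 (among the integer gridlines).
(c) Together with the visible shape, these determine p as stated.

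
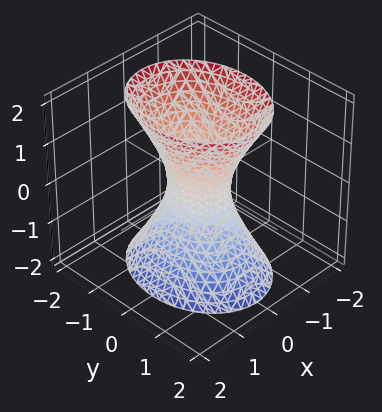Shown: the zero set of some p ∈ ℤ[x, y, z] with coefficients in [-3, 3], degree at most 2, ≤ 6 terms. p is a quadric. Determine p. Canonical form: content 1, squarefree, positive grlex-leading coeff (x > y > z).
1. deg p = 2. An hourglass — one-sheet hyperboloid; a quadric.
2. Symmetries: it's symmetric under y → −y, forcing even powers of y; the z ↦ −z reflection is a symmetry, so z appears only in even powers; mirror symmetry x ↦ −x ⇒ only even powers of x.
3. Reading off the gridlines: no z-intercept at any integer in the box.
4. The integer polynomial consistent with all of this is the stated p.

3*x^2 + 2*y^2 - z^2 - 1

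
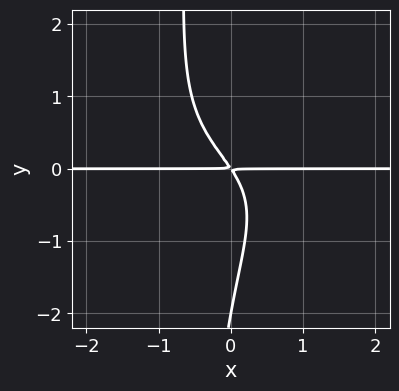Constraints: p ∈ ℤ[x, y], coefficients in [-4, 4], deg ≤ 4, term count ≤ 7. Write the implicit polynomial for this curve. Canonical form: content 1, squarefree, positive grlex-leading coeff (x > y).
x^2*y^2 - 2*x*y^3 - y^3 - 3*x*y - 2*y^2

First, degree: the shape is more complex than any degree-3 curve, so deg p = 4.
Then, reading off the gridlines: it crosses the y-axis at the gridline y = -2; the visible x-axis segment lies entirely on the curve.
Finally, these observations pin down the coefficients.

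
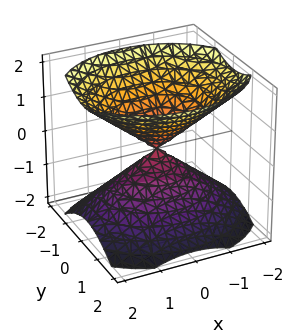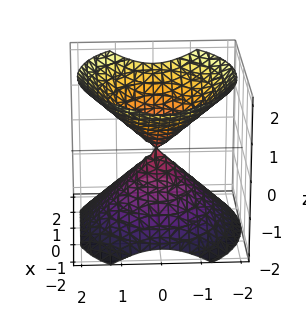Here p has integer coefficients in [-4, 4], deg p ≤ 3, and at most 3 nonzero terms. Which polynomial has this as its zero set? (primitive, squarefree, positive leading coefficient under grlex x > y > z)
2*x^2 + 3*y^2 - 3*z^2

First, there are 2 components. They look like related sheets of one shape, so recover p as a whole.
Next, deg p = 2. A double cone through the origin; a quadric.
Next, symmetries: the x ↦ −x reflection is a symmetry, so x appears only in even powers; it's symmetric under z → −z, forcing even powers of z; the y ↦ −y reflection is a symmetry, so y appears only in even powers.
Then, from the visible intercepts: it meets the y-axis at y = 0 (among the integer gridlines); one x-axis crossing is at x = 0.
Finally, these observations pin down the coefficients.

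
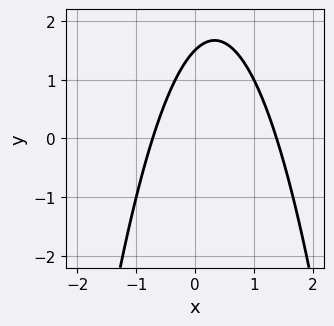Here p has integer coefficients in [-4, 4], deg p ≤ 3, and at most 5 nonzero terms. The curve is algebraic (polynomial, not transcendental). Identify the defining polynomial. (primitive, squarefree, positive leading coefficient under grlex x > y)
3*x^2 - 2*x + 2*y - 3

First, deg p = 2.
Finally, putting this together gives p.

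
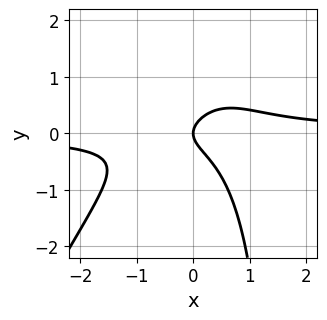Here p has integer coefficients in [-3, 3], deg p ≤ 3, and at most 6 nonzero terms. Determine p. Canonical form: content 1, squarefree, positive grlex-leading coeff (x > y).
1. deg p = 3. No degree-2 curve has this shape.
2. Reading off the gridlines: it meets the y-axis at y = 0 (among the integer gridlines); it crosses the x-axis at the gridline x = 0.
3. Together with the visible shape, these determine p as stated.

2*x^2*y - x*y^2 + 2*y^2 - x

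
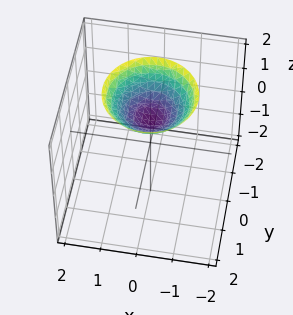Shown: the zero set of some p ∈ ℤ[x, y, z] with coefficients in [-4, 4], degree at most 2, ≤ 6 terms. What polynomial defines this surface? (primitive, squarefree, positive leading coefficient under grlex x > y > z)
First, deg p = 2. No degree-1 surface has this shape.
Next, symmetries: the z-axis is an axis of rotation, so x and y enter only as x² + y².
Then, against the integer gridlines: one z-axis crossing is at z = 1; the surface avoids every integer x-axis point in the box; the surface avoids every integer y-axis point in the box; a circular section at z = 2 has radius between 1 and 2.
Finally, putting this together gives p.

2*x^2 + 2*y^2 - 3*z + 3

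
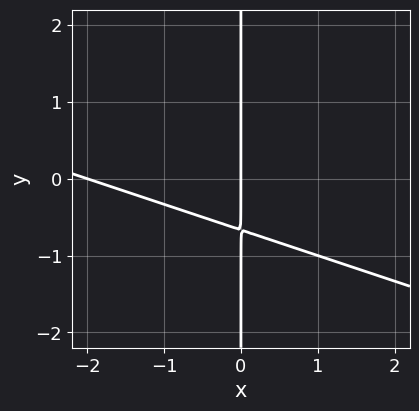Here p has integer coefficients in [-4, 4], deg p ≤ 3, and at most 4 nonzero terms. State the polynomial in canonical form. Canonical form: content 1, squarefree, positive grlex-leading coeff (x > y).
(a) deg p = 2. A generic line meets the curve in up to 2 points.
(b) Checking where it meets the axes: among the integer gridlines, it crosses the x-axis at x ∈ {-2, 0}; the visible y-axis segment lies entirely on the curve.
(c) Solving for integer coefficients yields p as stated.

x^2 + 3*x*y + 2*x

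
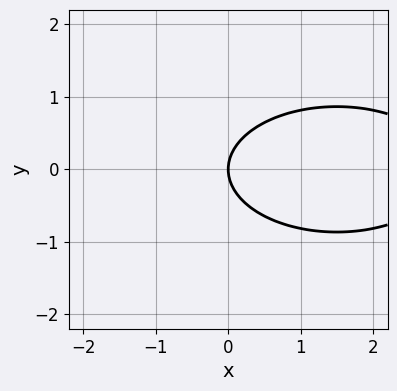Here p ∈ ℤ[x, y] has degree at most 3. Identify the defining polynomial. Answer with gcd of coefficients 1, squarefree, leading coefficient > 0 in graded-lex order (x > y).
deg p = 2.
Symmetries: mirror symmetry y ↦ −y ⇒ only even powers of y.
Against the integer gridlines: it meets the y-axis at y = 0 (among the integer gridlines); one x-axis crossing is at x = 0.
The integer polynomial consistent with all of this is the stated p.

x^2 + 3*y^2 - 3*x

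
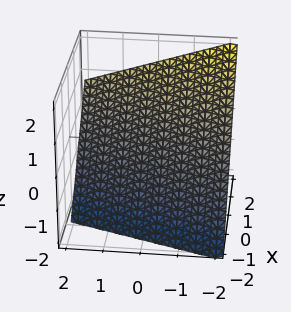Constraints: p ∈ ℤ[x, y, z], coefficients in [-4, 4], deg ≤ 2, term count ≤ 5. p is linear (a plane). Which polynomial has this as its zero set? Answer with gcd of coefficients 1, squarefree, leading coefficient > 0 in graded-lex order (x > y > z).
(a) The degree is 1 — the surface is flat (a plane).
(b) Reading off the gridlines: one y-axis crossing is at y = -2.
(c) Fitting integer coefficients to these (and the overall shape) gives p.

3*x - y - 3*z - 2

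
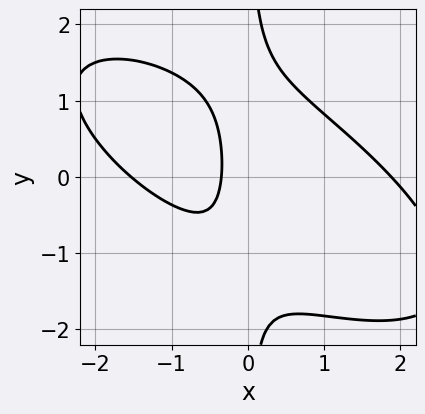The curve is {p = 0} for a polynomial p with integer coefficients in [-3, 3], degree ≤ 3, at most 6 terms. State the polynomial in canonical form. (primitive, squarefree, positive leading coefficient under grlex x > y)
x^3 + 2*x^2*y + 2*x*y^2 - 3*x - 1

(a) The degree is 3 — the shape is more complex than any degree-2 curve.
(b) From the visible intercepts: the curve avoids every integer y-axis point in the box.
(c) Fitting integer coefficients to these (and the overall shape) gives p.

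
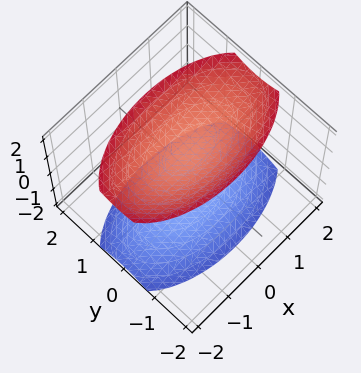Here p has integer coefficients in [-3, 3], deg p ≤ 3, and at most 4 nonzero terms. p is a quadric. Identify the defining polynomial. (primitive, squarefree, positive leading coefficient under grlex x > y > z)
x^2 + 3*y^2 - 2*z^2 + 3

First, the picture has 2 separate pieces.
Next, the degree is 2 — two sheets facing apart; a quadric.
Next, symmetries: it's symmetric under z → −z, forcing even powers of z; it's symmetric under y → −y, forcing even powers of y; it's symmetric under x → −x, forcing even powers of x.
Then, against the integer gridlines: it misses every integer gridline on the y-axis; it misses every integer gridline on the x-axis.
Finally, solving for integer coefficients yields p as stated.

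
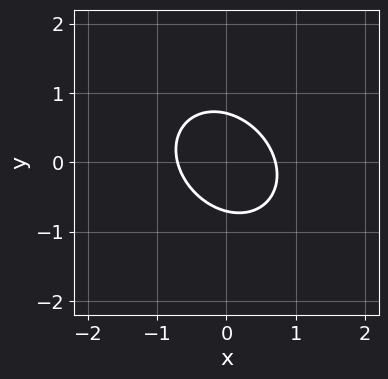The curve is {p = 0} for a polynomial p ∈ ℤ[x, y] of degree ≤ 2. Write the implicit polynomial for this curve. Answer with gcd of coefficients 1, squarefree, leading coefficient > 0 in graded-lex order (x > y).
2*x^2 + x*y + 2*y^2 - 1

First, degree: no degree-1 curve has this shape, so deg p = 2.
Finally, solving for integer coefficients yields p as stated.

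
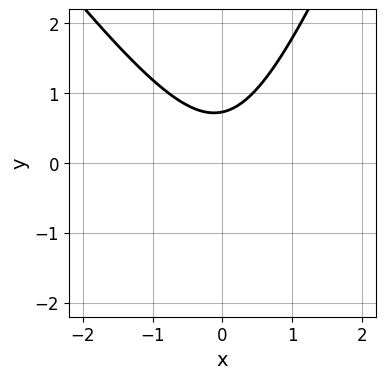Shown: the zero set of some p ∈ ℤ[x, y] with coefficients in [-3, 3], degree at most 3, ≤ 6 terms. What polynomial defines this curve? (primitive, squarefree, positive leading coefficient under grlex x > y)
3*x^2 + x*y - y^2 - 2*y + 2

1. deg p = 2.
2. From the axis intercepts and sections: no x-intercept at any integer in the box.
3. Solving for integer coefficients yields p as stated.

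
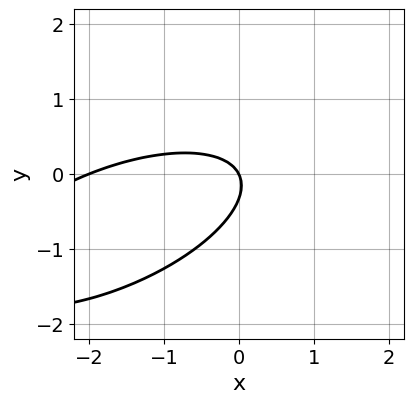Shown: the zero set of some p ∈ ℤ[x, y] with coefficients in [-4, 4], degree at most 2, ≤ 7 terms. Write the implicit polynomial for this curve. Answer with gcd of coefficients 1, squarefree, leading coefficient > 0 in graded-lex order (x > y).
(a) The degree is 2 — no degree-1 curve has this shape.
(b) Against the integer gridlines: among the integer gridlines, it crosses the x-axis at x ∈ {-2, 0}; it crosses the y-axis at the gridline y = 0.
(c) Solving for integer coefficients yields p as stated.

x^2 - 2*x*y + 3*y^2 + 2*x + y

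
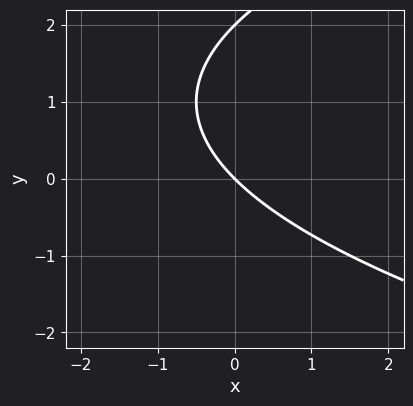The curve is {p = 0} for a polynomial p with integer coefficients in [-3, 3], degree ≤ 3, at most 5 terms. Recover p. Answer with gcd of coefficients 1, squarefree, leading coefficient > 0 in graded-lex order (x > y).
y^2 - 2*x - 2*y

(a) deg p = 2.
(b) Checking where it meets the axes: among the integer gridlines, it crosses the y-axis at y ∈ {0, 2}; it meets the x-axis at x = 0 (among the integer gridlines).
(c) Together with the visible shape, these determine p as stated.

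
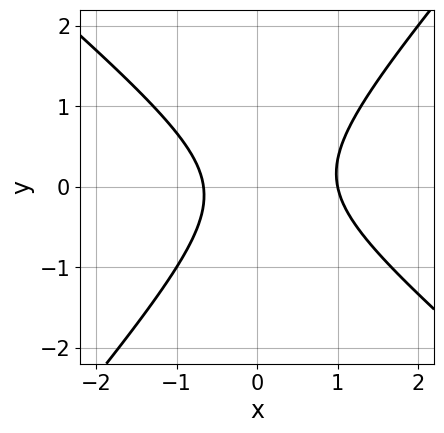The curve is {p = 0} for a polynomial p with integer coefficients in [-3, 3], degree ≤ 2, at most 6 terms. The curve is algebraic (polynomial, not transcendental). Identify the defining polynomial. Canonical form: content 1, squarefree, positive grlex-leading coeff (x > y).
1. The degree is 2 — no degree-1 curve has this shape.
2. Observable constraints: it meets the x-axis at x = 1 (among the integer gridlines); it misses every integer gridline on the y-axis.
3. Together with the visible shape, these determine p as stated.

3*x^2 + x*y - 3*y^2 - x - 2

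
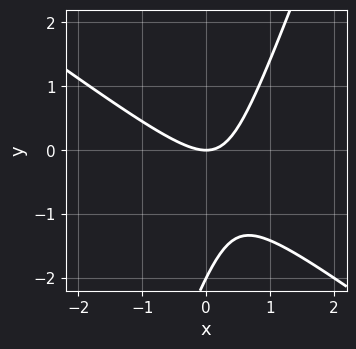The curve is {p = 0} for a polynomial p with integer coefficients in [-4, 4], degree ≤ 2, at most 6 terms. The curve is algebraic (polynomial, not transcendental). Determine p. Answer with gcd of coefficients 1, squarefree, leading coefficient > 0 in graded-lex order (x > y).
2*x^2 + 2*x*y - y^2 - 2*y

deg p = 2.
From the axis intercepts and sections: it crosses the x-axis at the gridline x = 0; among the integer gridlines, it crosses the y-axis at y ∈ {-2, 0}.
Putting this together gives p.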